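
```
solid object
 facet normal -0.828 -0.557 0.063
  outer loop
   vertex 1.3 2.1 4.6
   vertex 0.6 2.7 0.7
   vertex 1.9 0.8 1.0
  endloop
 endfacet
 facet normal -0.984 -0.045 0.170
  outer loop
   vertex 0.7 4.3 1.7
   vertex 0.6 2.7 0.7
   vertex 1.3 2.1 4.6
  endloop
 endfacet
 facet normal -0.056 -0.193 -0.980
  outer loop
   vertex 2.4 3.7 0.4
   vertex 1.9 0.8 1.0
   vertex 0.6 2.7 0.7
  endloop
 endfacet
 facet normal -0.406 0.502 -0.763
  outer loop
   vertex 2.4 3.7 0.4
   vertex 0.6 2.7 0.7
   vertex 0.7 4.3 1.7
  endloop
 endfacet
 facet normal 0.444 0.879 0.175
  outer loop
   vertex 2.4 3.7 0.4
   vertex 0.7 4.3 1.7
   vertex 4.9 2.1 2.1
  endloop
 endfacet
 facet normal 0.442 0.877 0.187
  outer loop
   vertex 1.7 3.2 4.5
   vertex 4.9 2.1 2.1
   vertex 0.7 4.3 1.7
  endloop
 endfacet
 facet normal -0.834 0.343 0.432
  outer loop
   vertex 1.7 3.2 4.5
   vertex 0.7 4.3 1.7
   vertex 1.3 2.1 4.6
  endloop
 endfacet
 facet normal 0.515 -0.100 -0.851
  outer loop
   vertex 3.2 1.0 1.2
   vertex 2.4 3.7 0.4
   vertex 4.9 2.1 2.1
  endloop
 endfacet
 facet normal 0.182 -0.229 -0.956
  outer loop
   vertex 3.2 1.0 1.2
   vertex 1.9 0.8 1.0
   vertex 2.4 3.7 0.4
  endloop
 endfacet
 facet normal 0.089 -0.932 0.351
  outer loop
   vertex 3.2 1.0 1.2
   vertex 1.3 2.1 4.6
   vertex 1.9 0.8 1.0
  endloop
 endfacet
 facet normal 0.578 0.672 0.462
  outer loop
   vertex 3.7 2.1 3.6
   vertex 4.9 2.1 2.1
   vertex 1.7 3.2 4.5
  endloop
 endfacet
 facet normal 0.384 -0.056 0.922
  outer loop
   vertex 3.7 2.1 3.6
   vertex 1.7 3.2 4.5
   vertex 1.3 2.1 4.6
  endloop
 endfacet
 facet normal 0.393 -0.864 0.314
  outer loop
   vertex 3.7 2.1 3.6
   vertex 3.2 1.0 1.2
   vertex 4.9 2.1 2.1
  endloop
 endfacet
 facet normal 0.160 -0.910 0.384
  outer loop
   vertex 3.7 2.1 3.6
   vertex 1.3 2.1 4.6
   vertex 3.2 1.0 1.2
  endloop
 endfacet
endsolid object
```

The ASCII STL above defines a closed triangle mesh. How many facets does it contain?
14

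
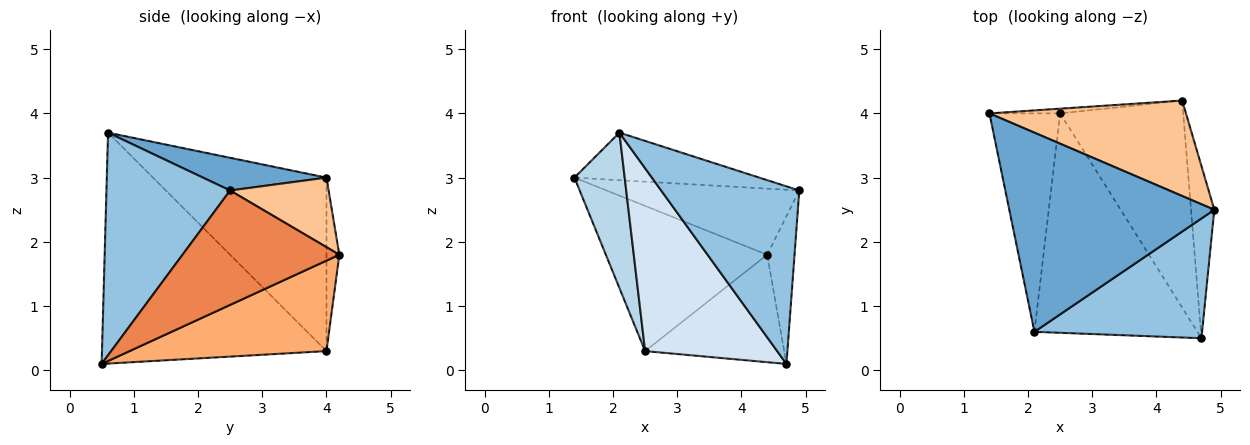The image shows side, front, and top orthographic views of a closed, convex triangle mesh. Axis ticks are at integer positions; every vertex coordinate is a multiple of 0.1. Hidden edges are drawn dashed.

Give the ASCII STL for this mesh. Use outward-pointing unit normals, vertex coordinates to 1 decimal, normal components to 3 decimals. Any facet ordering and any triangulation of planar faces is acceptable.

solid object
 facet normal 0.153 0.229 0.961
  outer loop
   vertex 2.1 0.6 3.7
   vertex 4.9 2.5 2.8
   vertex 1.4 4.0 3.0
  endloop
 endfacet
 facet normal 0.596 -0.666 0.449
  outer loop
   vertex 4.7 0.5 0.1
   vertex 4.9 2.5 2.8
   vertex 2.1 0.6 3.7
  endloop
 endfacet
 facet normal -0.894 -0.259 -0.364
  outer loop
   vertex 2.5 4.0 0.3
   vertex 2.1 0.6 3.7
   vertex 1.4 4.0 3.0
  endloop
 endfacet
 facet normal -0.736 -0.433 -0.520
  outer loop
   vertex 2.5 4.0 0.3
   vertex 4.7 0.5 0.1
   vertex 2.1 0.6 3.7
  endloop
 endfacet
 facet normal 0.966 0.169 -0.196
  outer loop
   vertex 4.4 4.2 1.8
   vertex 4.9 2.5 2.8
   vertex 4.7 0.5 0.1
  endloop
 endfacet
 facet normal 0.546 0.386 -0.743
  outer loop
   vertex 4.4 4.2 1.8
   vertex 4.7 0.5 0.1
   vertex 2.5 4.0 0.3
  endloop
 endfacet
 facet normal 0.279 0.547 0.789
  outer loop
   vertex 4.4 4.2 1.8
   vertex 1.4 4.0 3.0
   vertex 4.9 2.5 2.8
  endloop
 endfacet
 facet normal -0.079 0.996 -0.032
  outer loop
   vertex 4.4 4.2 1.8
   vertex 2.5 4.0 0.3
   vertex 1.4 4.0 3.0
  endloop
 endfacet
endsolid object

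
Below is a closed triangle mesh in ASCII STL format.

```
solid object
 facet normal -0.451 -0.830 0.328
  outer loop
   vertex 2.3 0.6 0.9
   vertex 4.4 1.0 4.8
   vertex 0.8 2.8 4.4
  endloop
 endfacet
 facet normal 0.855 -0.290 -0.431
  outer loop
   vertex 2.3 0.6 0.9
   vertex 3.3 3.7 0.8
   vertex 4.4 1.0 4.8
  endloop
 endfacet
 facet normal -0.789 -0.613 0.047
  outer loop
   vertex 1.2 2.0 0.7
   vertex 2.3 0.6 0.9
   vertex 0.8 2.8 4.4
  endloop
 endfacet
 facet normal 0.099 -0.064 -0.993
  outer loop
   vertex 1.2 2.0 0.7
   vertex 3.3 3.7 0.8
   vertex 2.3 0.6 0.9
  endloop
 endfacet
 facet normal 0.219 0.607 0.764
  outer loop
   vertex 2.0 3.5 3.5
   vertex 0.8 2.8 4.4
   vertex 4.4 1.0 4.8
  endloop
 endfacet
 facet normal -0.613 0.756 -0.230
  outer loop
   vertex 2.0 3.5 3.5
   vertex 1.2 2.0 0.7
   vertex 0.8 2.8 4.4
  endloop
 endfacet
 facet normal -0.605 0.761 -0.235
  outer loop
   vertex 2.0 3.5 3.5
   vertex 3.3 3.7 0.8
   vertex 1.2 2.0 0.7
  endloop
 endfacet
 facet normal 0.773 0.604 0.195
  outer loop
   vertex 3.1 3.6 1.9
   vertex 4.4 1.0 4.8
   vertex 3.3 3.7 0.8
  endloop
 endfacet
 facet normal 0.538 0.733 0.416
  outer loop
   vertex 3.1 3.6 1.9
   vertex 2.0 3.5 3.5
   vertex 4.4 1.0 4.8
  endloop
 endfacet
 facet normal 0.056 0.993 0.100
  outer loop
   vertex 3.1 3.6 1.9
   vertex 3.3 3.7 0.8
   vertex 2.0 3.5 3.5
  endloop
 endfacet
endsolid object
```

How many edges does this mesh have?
15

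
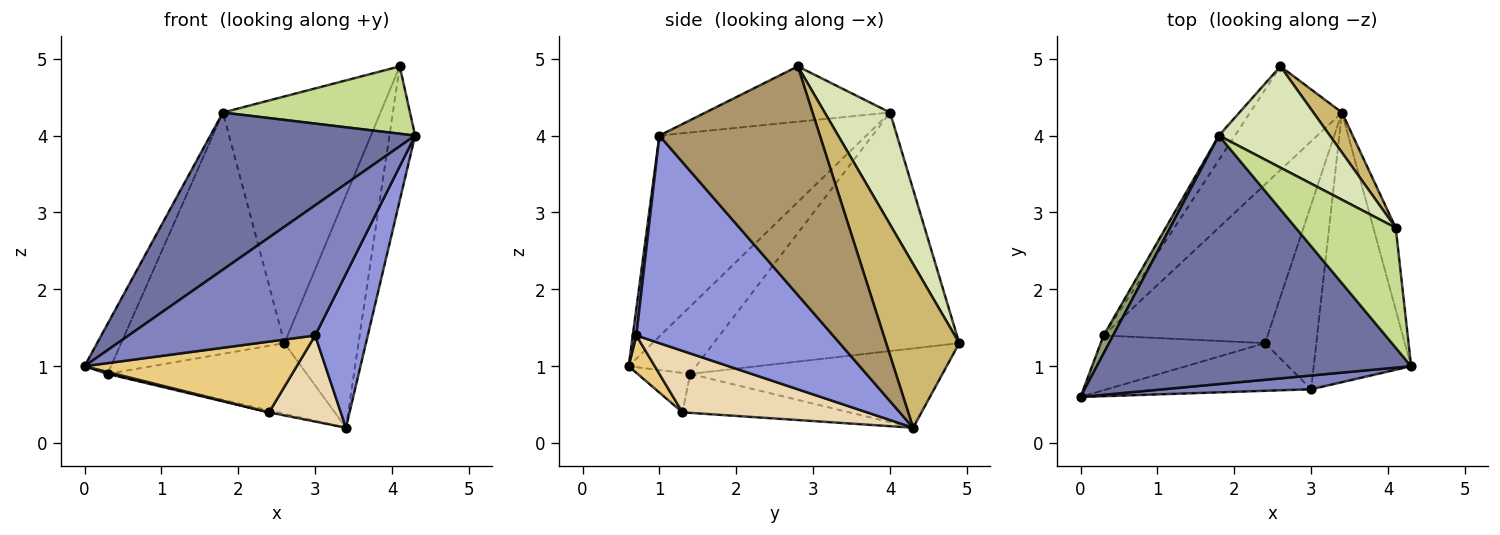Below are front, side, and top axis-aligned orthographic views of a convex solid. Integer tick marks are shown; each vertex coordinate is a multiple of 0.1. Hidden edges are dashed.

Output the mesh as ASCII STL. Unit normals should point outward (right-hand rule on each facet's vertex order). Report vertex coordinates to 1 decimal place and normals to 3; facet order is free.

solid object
 facet normal -0.475 -0.470 0.744
  outer loop
   vertex 1.8 4.0 4.3
   vertex 0.0 0.6 1.0
   vertex 4.3 1.0 4.0
  endloop
 endfacet
 facet normal 0.019 -0.994 0.105
  outer loop
   vertex 3.0 0.7 1.4
   vertex 4.3 1.0 4.0
   vertex 0.0 0.6 1.0
  endloop
 endfacet
 facet normal 0.880 -0.235 -0.413
  outer loop
   vertex 3.0 0.7 1.4
   vertex 3.4 4.3 0.2
   vertex 4.3 1.0 4.0
  endloop
 endfacet
 facet normal -0.581 0.459 -0.673
  outer loop
   vertex 0.3 1.4 0.9
   vertex 2.6 4.9 1.3
   vertex 3.4 4.3 0.2
  endloop
 endfacet
 facet normal -0.923 0.362 0.130
  outer loop
   vertex 0.3 1.4 0.9
   vertex 0.0 0.6 1.0
   vertex 1.8 4.0 4.3
  endloop
 endfacet
 facet normal -0.831 0.553 -0.056
  outer loop
   vertex 0.3 1.4 0.9
   vertex 1.8 4.0 4.3
   vertex 2.6 4.9 1.3
  endloop
 endfacet
 facet normal -0.435 -0.441 0.785
  outer loop
   vertex 4.1 2.8 4.9
   vertex 1.8 4.0 4.3
   vertex 4.3 1.0 4.0
  endloop
 endfacet
 facet normal 0.358 0.864 0.355
  outer loop
   vertex 4.1 2.8 4.9
   vertex 2.6 4.9 1.3
   vertex 1.8 4.0 4.3
  endloop
 endfacet
 facet normal 0.983 0.157 -0.096
  outer loop
   vertex 4.1 2.8 4.9
   vertex 4.3 1.0 4.0
   vertex 3.4 4.3 0.2
  endloop
 endfacet
 facet normal 0.697 0.707 0.122
  outer loop
   vertex 4.1 2.8 4.9
   vertex 3.4 4.3 0.2
   vertex 2.6 4.9 1.3
  endloop
 endfacet
 facet normal 0.102 -0.825 -0.556
  outer loop
   vertex 2.4 1.3 0.4
   vertex 3.0 0.7 1.4
   vertex 0.0 0.6 1.0
  endloop
 endfacet
 facet normal 0.736 -0.286 -0.613
  outer loop
   vertex 2.4 1.3 0.4
   vertex 3.4 4.3 0.2
   vertex 3.0 0.7 1.4
  endloop
 endfacet
 facet normal -0.233 -0.034 -0.972
  outer loop
   vertex 2.4 1.3 0.4
   vertex 0.0 0.6 1.0
   vertex 0.3 1.4 0.9
  endloop
 endfacet
 facet normal -0.231 0.012 -0.973
  outer loop
   vertex 2.4 1.3 0.4
   vertex 0.3 1.4 0.9
   vertex 3.4 4.3 0.2
  endloop
 endfacet
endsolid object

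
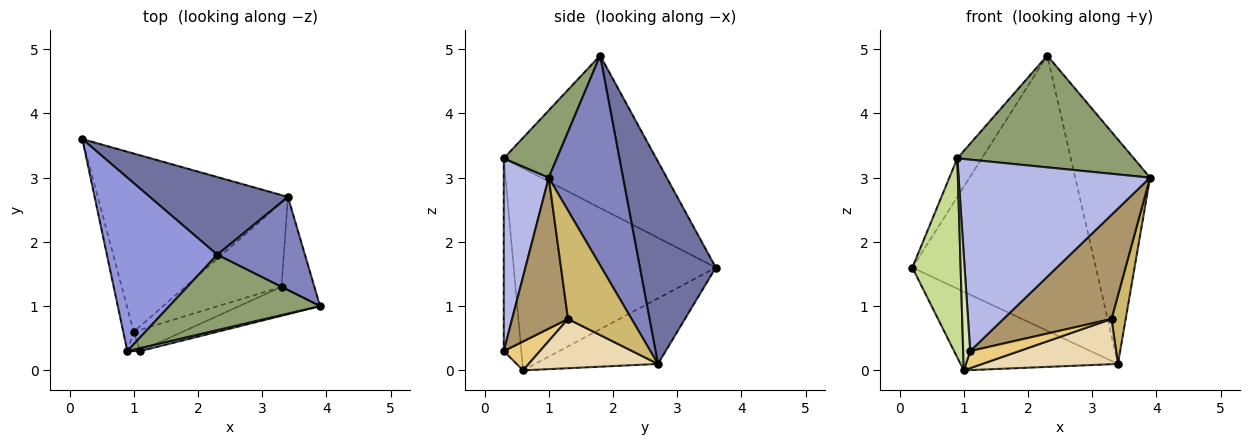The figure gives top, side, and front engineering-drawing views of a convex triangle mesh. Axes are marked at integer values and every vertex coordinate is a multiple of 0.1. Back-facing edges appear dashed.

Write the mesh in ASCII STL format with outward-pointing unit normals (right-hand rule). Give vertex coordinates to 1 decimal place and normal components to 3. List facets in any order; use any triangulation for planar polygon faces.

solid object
 facet normal 0.370 0.894 0.252
  outer loop
   vertex 3.4 2.7 0.1
   vertex 0.2 3.6 1.6
   vertex 2.3 1.8 4.9
  endloop
 endfacet
 facet normal 0.676 0.681 0.283
  outer loop
   vertex 3.4 2.7 0.1
   vertex 2.3 1.8 4.9
   vertex 3.9 1.0 3.0
  endloop
 endfacet
 facet normal -0.803 0.129 0.582
  outer loop
   vertex 0.9 0.3 3.3
   vertex 2.3 1.8 4.9
   vertex 0.2 3.6 1.6
  endloop
 endfacet
 facet normal 0.229 -0.973 0.015
  outer loop
   vertex 0.9 0.3 3.3
   vertex 1.1 0.3 0.3
   vertex 3.9 1.0 3.0
  endloop
 endfacet
 facet normal 0.242 -0.804 0.542
  outer loop
   vertex 0.9 0.3 3.3
   vertex 3.9 1.0 3.0
   vertex 2.3 1.8 4.9
  endloop
 endfacet
 facet normal -0.301 0.385 -0.873
  outer loop
   vertex 1.0 0.6 0.0
   vertex 0.2 3.6 1.6
   vertex 3.4 2.7 0.1
  endloop
 endfacet
 facet normal -0.971 -0.232 -0.051
  outer loop
   vertex 1.0 0.6 0.0
   vertex 0.9 0.3 3.3
   vertex 0.2 3.6 1.6
  endloop
 endfacet
 facet normal -0.927 -0.371 -0.062
  outer loop
   vertex 1.0 0.6 0.0
   vertex 1.1 0.3 0.3
   vertex 0.9 0.3 3.3
  endloop
 endfacet
 facet normal 0.446 -0.862 -0.239
  outer loop
   vertex 3.3 1.3 0.8
   vertex 3.9 1.0 3.0
   vertex 1.1 0.3 0.3
  endloop
 endfacet
 facet normal 0.936 -0.209 -0.284
  outer loop
   vertex 3.3 1.3 0.8
   vertex 3.4 2.7 0.1
   vertex 3.9 1.0 3.0
  endloop
 endfacet
 facet normal 0.419 -0.568 -0.708
  outer loop
   vertex 3.3 1.3 0.8
   vertex 1.1 0.3 0.3
   vertex 1.0 0.6 0.0
  endloop
 endfacet
 facet normal 0.411 -0.431 -0.803
  outer loop
   vertex 3.3 1.3 0.8
   vertex 1.0 0.6 0.0
   vertex 3.4 2.7 0.1
  endloop
 endfacet
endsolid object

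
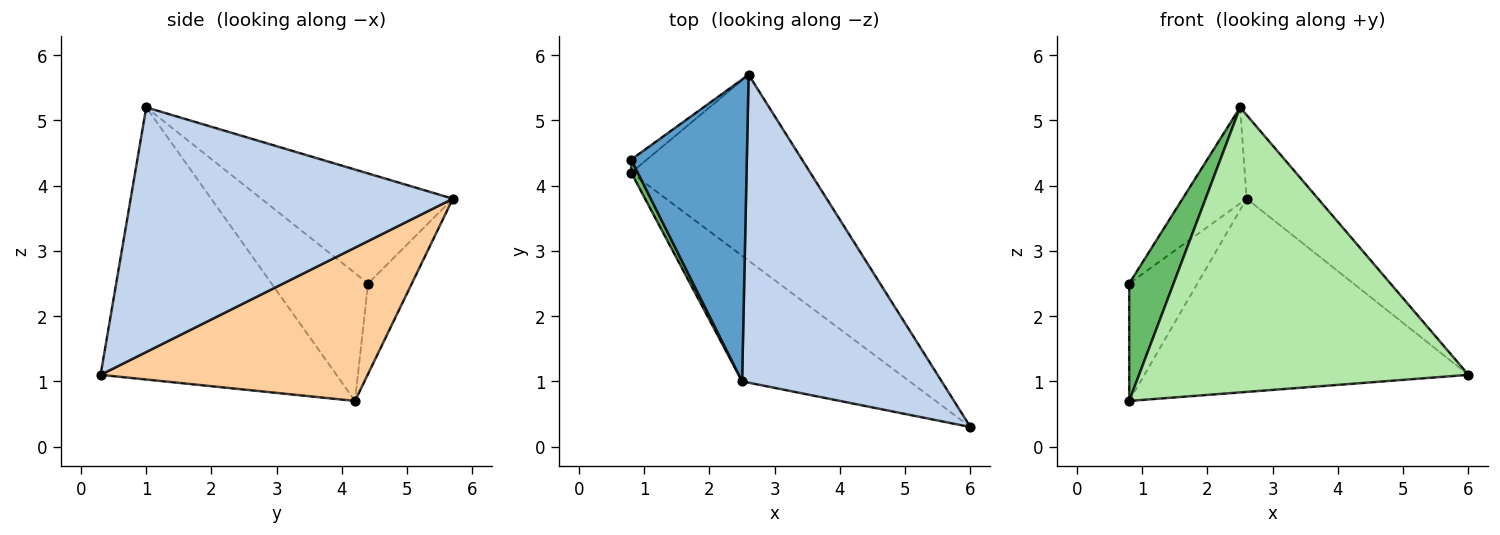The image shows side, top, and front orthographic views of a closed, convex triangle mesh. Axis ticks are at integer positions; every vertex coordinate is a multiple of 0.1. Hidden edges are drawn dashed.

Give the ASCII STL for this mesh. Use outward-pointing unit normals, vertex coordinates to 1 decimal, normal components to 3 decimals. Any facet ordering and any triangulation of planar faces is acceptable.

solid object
 facet normal -0.672 0.225 0.706
  outer loop
   vertex 2.5 1.0 5.2
   vertex 2.6 5.7 3.8
   vertex 0.8 4.4 2.5
  endloop
 endfacet
 facet normal 0.764 0.169 0.623
  outer loop
   vertex 2.5 1.0 5.2
   vertex 6.0 0.3 1.1
   vertex 2.6 5.7 3.8
  endloop
 endfacet
 facet normal -0.538 0.838 -0.093
  outer loop
   vertex 0.8 4.2 0.7
   vertex 0.8 4.4 2.5
   vertex 2.6 5.7 3.8
  endloop
 endfacet
 facet normal 0.511 0.620 -0.596
  outer loop
   vertex 0.8 4.2 0.7
   vertex 2.6 5.7 3.8
   vertex 6.0 0.3 1.1
  endloop
 endfacet
 facet normal -0.908 -0.417 0.046
  outer loop
   vertex 0.8 4.2 0.7
   vertex 2.5 1.0 5.2
   vertex 0.8 4.4 2.5
  endloop
 endfacet
 facet normal -0.548 -0.765 -0.337
  outer loop
   vertex 0.8 4.2 0.7
   vertex 6.0 0.3 1.1
   vertex 2.5 1.0 5.2
  endloop
 endfacet
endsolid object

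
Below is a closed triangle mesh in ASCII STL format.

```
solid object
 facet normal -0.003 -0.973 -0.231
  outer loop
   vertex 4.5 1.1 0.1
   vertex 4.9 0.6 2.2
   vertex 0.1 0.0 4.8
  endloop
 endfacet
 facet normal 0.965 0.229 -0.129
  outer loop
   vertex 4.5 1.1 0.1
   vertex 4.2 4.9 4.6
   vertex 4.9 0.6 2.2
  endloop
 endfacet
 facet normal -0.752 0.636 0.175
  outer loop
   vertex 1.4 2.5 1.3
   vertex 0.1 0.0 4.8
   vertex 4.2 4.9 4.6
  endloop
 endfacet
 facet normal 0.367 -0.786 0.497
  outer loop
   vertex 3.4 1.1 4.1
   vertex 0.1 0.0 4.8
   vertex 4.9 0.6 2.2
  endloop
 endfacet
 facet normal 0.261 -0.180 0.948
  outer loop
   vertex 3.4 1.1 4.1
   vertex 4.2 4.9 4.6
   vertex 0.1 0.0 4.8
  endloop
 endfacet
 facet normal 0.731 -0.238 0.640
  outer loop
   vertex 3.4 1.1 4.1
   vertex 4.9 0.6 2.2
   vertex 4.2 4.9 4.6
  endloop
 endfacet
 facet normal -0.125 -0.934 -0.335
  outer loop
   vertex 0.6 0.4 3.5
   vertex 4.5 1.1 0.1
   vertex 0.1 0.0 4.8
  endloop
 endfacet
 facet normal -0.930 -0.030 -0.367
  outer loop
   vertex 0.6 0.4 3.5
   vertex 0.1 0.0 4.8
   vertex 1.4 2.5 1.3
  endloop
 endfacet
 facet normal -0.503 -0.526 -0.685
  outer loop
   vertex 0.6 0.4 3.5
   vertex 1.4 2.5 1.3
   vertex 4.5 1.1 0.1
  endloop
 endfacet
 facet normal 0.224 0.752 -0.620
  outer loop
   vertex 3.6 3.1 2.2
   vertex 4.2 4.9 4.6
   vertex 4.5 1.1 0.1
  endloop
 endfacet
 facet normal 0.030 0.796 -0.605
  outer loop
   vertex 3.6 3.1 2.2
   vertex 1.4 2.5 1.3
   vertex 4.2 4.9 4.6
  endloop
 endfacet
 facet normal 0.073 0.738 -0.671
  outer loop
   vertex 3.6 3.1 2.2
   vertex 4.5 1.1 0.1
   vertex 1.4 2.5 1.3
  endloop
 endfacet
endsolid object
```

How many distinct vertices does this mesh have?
8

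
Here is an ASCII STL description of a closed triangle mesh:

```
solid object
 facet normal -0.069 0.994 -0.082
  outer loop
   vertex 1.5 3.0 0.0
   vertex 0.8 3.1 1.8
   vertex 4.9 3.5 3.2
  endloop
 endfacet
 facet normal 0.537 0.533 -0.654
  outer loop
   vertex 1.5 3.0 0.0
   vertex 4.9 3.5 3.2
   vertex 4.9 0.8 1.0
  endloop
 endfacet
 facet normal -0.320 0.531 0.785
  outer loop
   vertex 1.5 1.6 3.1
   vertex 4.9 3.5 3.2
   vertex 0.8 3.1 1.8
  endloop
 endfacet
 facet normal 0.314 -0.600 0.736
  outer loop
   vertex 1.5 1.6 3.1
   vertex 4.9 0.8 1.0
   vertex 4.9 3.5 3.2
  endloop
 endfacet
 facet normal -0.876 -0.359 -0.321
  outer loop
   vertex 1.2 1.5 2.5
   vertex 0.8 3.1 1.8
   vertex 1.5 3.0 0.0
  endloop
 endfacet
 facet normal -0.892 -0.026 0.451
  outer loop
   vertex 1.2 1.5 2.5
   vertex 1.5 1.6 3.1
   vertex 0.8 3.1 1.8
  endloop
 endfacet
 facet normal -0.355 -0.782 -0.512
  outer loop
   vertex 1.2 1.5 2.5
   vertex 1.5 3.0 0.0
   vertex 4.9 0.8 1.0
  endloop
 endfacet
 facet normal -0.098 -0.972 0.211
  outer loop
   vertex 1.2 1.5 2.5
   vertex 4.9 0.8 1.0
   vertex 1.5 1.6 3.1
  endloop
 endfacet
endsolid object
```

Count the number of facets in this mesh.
8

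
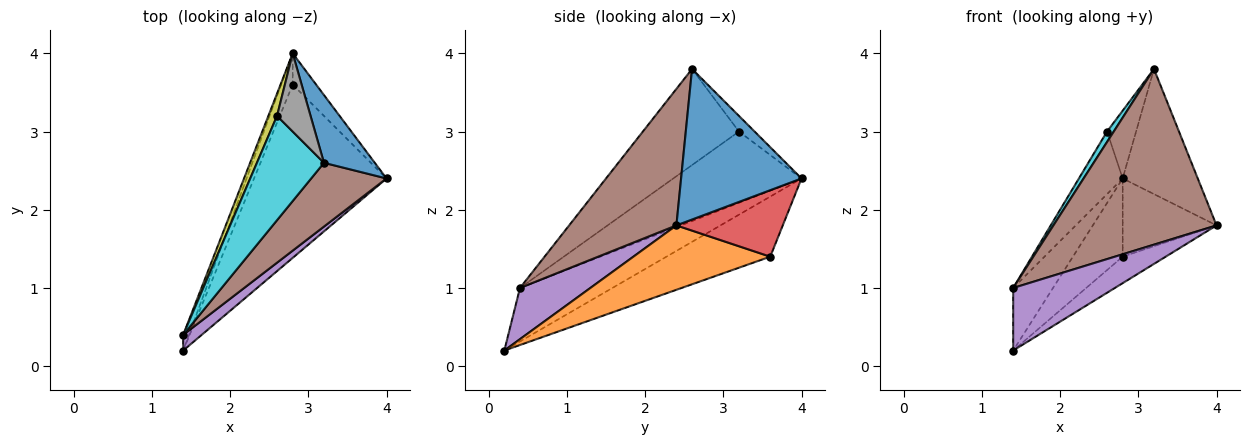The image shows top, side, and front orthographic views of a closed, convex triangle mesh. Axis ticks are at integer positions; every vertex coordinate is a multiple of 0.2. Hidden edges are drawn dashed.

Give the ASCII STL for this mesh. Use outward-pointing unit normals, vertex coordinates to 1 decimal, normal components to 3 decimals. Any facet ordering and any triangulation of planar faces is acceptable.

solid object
 facet normal 0.816 0.509 0.275
  outer loop
   vertex 3.2 2.6 3.8
   vertex 4.0 2.4 1.8
   vertex 2.8 4.0 2.4
  endloop
 endfacet
 facet normal 0.433 0.136 -0.891
  outer loop
   vertex 2.8 3.6 1.4
   vertex 4.0 2.4 1.8
   vertex 1.4 0.2 0.2
  endloop
 endfacet
 facet normal -0.889 0.426 -0.170
  outer loop
   vertex 2.8 3.6 1.4
   vertex 1.4 0.2 0.2
   vertex 2.8 4.0 2.4
  endloop
 endfacet
 facet normal 0.725 0.640 -0.256
  outer loop
   vertex 2.8 3.6 1.4
   vertex 2.8 4.0 2.4
   vertex 4.0 2.4 1.8
  endloop
 endfacet
 facet normal 0.558 -0.805 0.201
  outer loop
   vertex 1.4 0.4 1.0
   vertex 1.4 0.2 0.2
   vertex 4.0 2.4 1.8
  endloop
 endfacet
 facet normal 0.526 -0.800 0.290
  outer loop
   vertex 1.4 0.4 1.0
   vertex 4.0 2.4 1.8
   vertex 3.2 2.6 3.8
  endloop
 endfacet
 facet normal -0.914 0.394 -0.098
  outer loop
   vertex 1.4 0.4 1.0
   vertex 2.8 4.0 2.4
   vertex 1.4 0.2 0.2
  endloop
 endfacet
 facet normal -0.333 0.618 0.713
  outer loop
   vertex 2.6 3.2 3.0
   vertex 3.2 2.6 3.8
   vertex 2.8 4.0 2.4
  endloop
 endfacet
 facet normal -0.940 0.321 0.115
  outer loop
   vertex 2.6 3.2 3.0
   vertex 2.8 4.0 2.4
   vertex 1.4 0.4 1.0
  endloop
 endfacet
 facet normal -0.819 -0.057 0.571
  outer loop
   vertex 2.6 3.2 3.0
   vertex 1.4 0.4 1.0
   vertex 3.2 2.6 3.8
  endloop
 endfacet
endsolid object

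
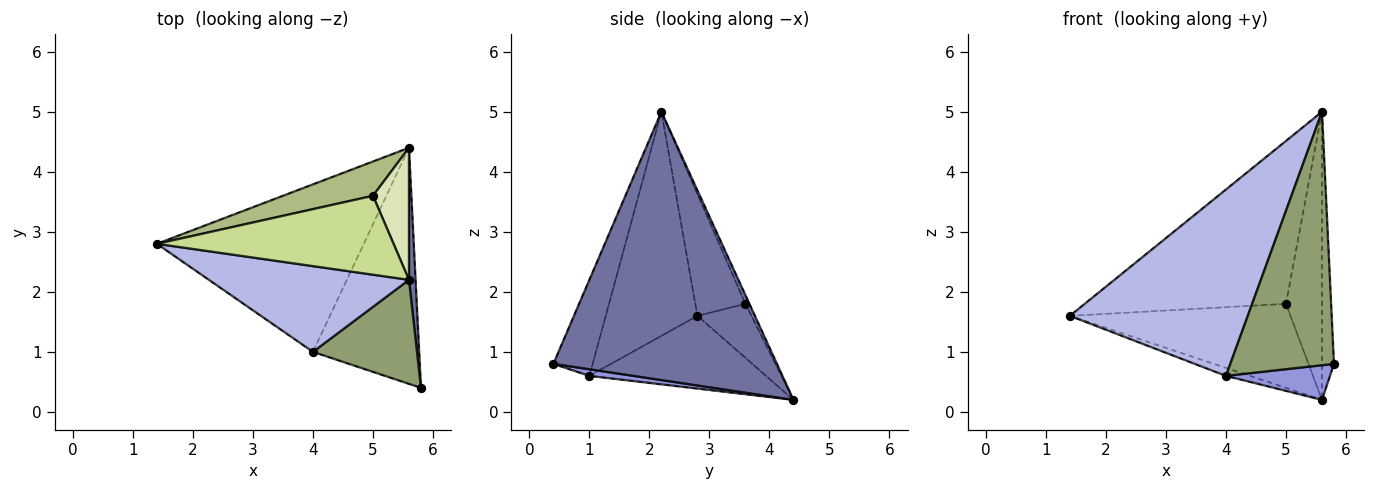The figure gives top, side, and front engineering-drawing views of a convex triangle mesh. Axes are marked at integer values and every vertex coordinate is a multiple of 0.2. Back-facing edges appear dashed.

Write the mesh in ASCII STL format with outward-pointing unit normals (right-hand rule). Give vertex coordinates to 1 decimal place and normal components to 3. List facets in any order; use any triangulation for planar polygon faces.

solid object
 facet normal 0.998 0.054 0.025
  outer loop
   vertex 5.6 2.2 5.0
   vertex 5.8 0.4 0.8
   vertex 5.6 4.4 0.2
  endloop
 endfacet
 facet normal -0.331 0.045 -0.942
  outer loop
   vertex 4.0 1.0 0.6
   vertex 1.4 2.8 1.6
   vertex 5.6 4.4 0.2
  endloop
 endfacet
 facet normal 0.061 -0.145 -0.988
  outer loop
   vertex 4.0 1.0 0.6
   vertex 5.6 4.4 0.2
   vertex 5.8 0.4 0.8
  endloop
 endfacet
 facet normal -0.424 -0.823 0.379
  outer loop
   vertex 4.0 1.0 0.6
   vertex 5.6 2.2 5.0
   vertex 1.4 2.8 1.6
  endloop
 endfacet
 facet normal -0.331 -0.873 0.358
  outer loop
   vertex 4.0 1.0 0.6
   vertex 5.8 0.4 0.8
   vertex 5.6 2.2 5.0
  endloop
 endfacet
 facet normal -0.221 0.903 0.369
  outer loop
   vertex 5.0 3.6 1.8
   vertex 5.6 4.4 0.2
   vertex 1.4 2.8 1.6
  endloop
 endfacet
 facet normal -0.219 0.878 0.425
  outer loop
   vertex 5.0 3.6 1.8
   vertex 1.4 2.8 1.6
   vertex 5.6 2.2 5.0
  endloop
 endfacet
 facet normal -0.100 0.904 0.415
  outer loop
   vertex 5.0 3.6 1.8
   vertex 5.6 2.2 5.0
   vertex 5.6 4.4 0.2
  endloop
 endfacet
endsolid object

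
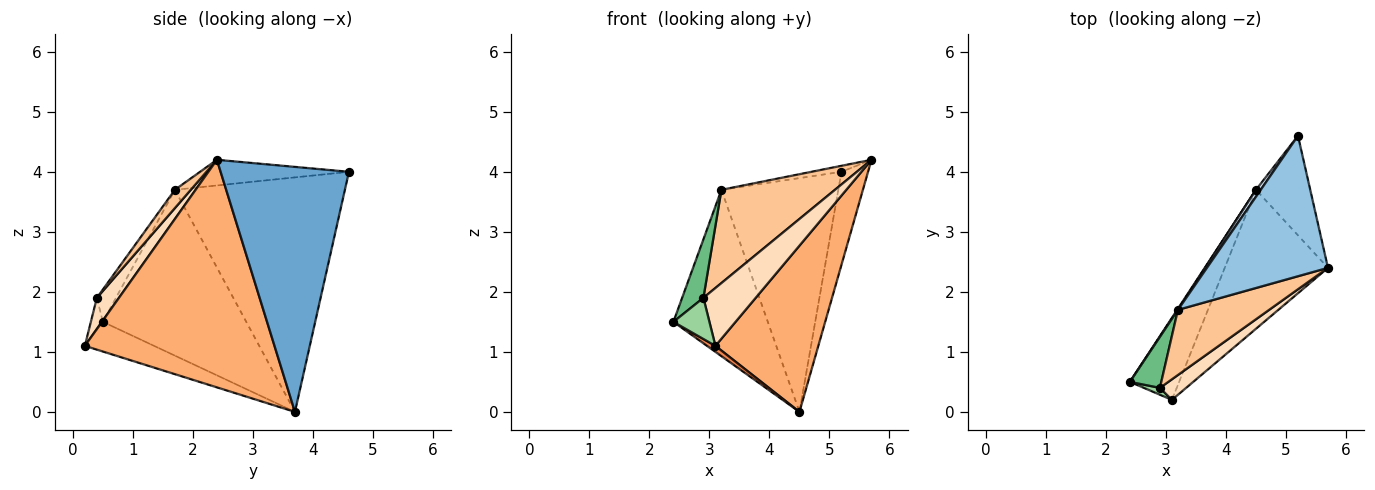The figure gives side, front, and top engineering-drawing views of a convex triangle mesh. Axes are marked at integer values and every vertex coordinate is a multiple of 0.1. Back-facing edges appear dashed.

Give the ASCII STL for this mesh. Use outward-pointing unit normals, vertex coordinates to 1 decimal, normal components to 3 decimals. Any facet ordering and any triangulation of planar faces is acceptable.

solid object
 facet normal 0.957 0.198 -0.212
  outer loop
   vertex 4.5 3.7 0.0
   vertex 5.2 4.6 4.0
   vertex 5.7 2.4 4.2
  endloop
 endfacet
 facet normal -0.207 0.042 0.977
  outer loop
   vertex 3.2 1.7 3.7
   vertex 5.7 2.4 4.2
   vertex 5.2 4.6 4.0
  endloop
 endfacet
 facet normal -0.835 0.550 0.004
  outer loop
   vertex 3.2 1.7 3.7
   vertex 4.5 3.7 0.0
   vertex 2.4 0.5 1.5
  endloop
 endfacet
 facet normal -0.824 0.566 0.017
  outer loop
   vertex 3.2 1.7 3.7
   vertex 5.2 4.6 4.0
   vertex 4.5 3.7 0.0
  endloop
 endfacet
 facet normal -0.515 -0.063 -0.855
  outer loop
   vertex 3.1 0.2 1.1
   vertex 2.4 0.5 1.5
   vertex 4.5 3.7 0.0
  endloop
 endfacet
 facet normal 0.816 -0.443 -0.370
  outer loop
   vertex 3.1 0.2 1.1
   vertex 4.5 3.7 0.0
   vertex 5.7 2.4 4.2
  endloop
 endfacet
 facet normal 0.114 -0.814 0.569
  outer loop
   vertex 2.9 0.4 1.9
   vertex 5.7 2.4 4.2
   vertex 3.2 1.7 3.7
  endloop
 endfacet
 facet normal 0.370 -0.875 0.311
  outer loop
   vertex 2.9 0.4 1.9
   vertex 3.1 0.2 1.1
   vertex 5.7 2.4 4.2
  endloop
 endfacet
 facet normal -0.560 -0.624 0.544
  outer loop
   vertex 2.9 0.4 1.9
   vertex 3.2 1.7 3.7
   vertex 2.4 0.5 1.5
  endloop
 endfacet
 facet normal -0.312 -0.937 0.156
  outer loop
   vertex 2.9 0.4 1.9
   vertex 2.4 0.5 1.5
   vertex 3.1 0.2 1.1
  endloop
 endfacet
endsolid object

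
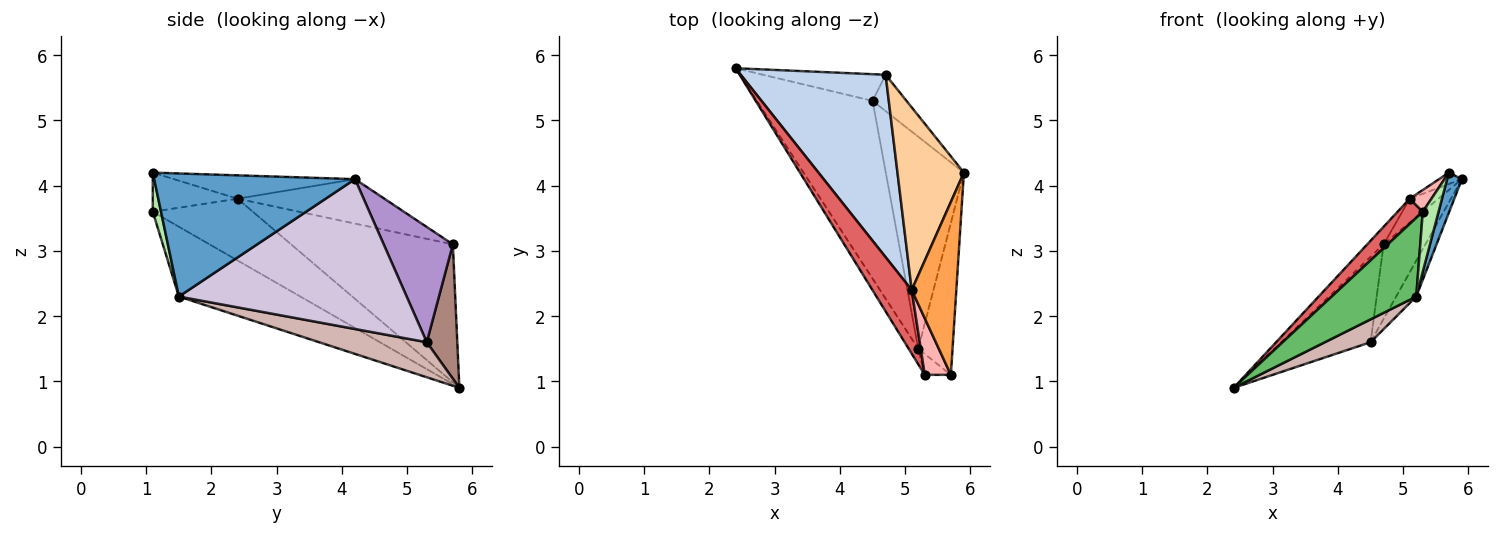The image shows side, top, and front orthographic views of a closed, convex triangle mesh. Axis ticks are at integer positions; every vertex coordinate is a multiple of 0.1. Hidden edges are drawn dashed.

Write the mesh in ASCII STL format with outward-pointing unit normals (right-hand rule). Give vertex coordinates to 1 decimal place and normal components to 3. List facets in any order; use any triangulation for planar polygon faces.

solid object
 facet normal 0.961 -0.071 -0.268
  outer loop
   vertex 5.2 1.5 2.3
   vertex 5.9 4.2 4.1
   vertex 5.7 1.1 4.2
  endloop
 endfacet
 facet normal -0.688 0.070 0.722
  outer loop
   vertex 5.1 2.4 3.8
   vertex 4.7 5.7 3.1
   vertex 2.4 5.8 0.9
  endloop
 endfacet
 facet normal -0.463 0.058 0.884
  outer loop
   vertex 5.1 2.4 3.8
   vertex 5.7 1.1 4.2
   vertex 5.9 4.2 4.1
  endloop
 endfacet
 facet normal -0.553 0.108 0.826
  outer loop
   vertex 5.1 2.4 3.8
   vertex 5.9 4.2 4.1
   vertex 4.7 5.7 3.1
  endloop
 endfacet
 facet normal -0.816 -0.568 -0.112
  outer loop
   vertex 5.3 1.1 3.6
   vertex 2.4 5.8 0.9
   vertex 5.2 1.5 2.3
  endloop
 endfacet
 facet normal 0.442 -0.847 -0.295
  outer loop
   vertex 5.3 1.1 3.6
   vertex 5.2 1.5 2.3
   vertex 5.7 1.1 4.2
  endloop
 endfacet
 facet normal -0.825 -0.208 0.525
  outer loop
   vertex 5.3 1.1 3.6
   vertex 5.1 2.4 3.8
   vertex 2.4 5.8 0.9
  endloop
 endfacet
 facet normal -0.814 -0.209 0.542
  outer loop
   vertex 5.3 1.1 3.6
   vertex 5.7 1.1 4.2
   vertex 5.1 2.4 3.8
  endloop
 endfacet
 facet normal 0.830 0.501 -0.244
  outer loop
   vertex 4.5 5.3 1.6
   vertex 4.7 5.7 3.1
   vertex 5.9 4.2 4.1
  endloop
 endfacet
 facet normal 0.884 0.078 -0.461
  outer loop
   vertex 4.5 5.3 1.6
   vertex 5.9 4.2 4.1
   vertex 5.2 1.5 2.3
  endloop
 endfacet
 facet normal 0.310 0.907 -0.283
  outer loop
   vertex 4.5 5.3 1.6
   vertex 2.4 5.8 0.9
   vertex 4.7 5.7 3.1
  endloop
 endfacet
 facet normal 0.288 -0.122 -0.950
  outer loop
   vertex 4.5 5.3 1.6
   vertex 5.2 1.5 2.3
   vertex 2.4 5.8 0.9
  endloop
 endfacet
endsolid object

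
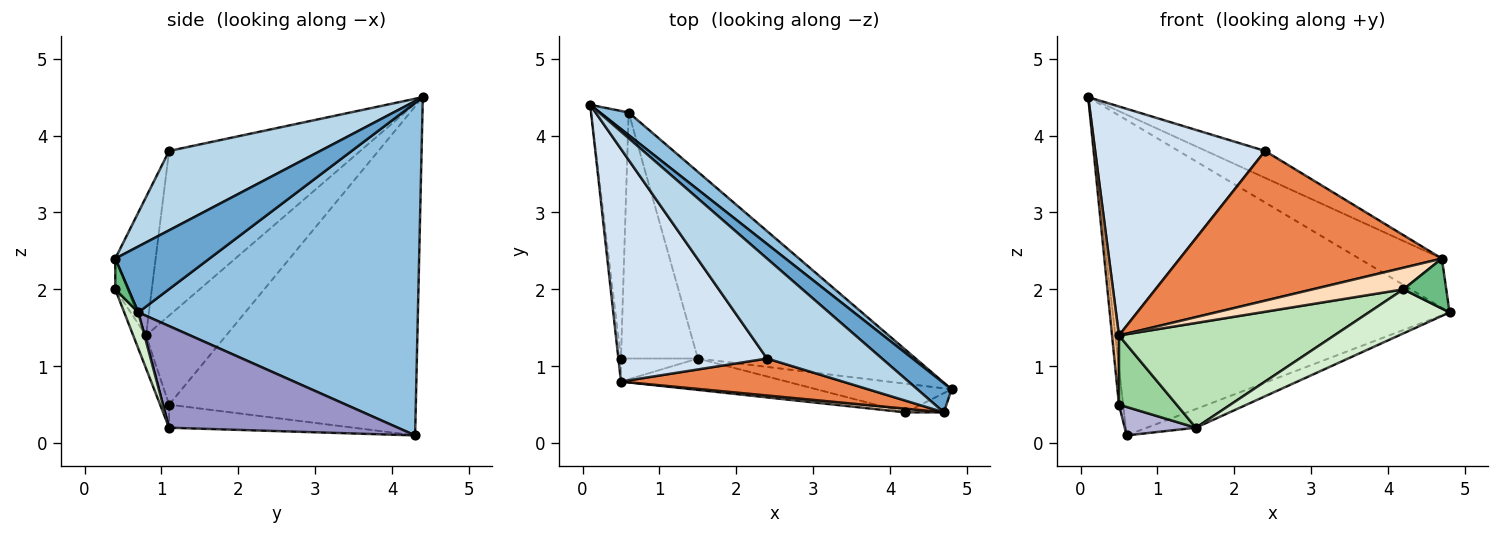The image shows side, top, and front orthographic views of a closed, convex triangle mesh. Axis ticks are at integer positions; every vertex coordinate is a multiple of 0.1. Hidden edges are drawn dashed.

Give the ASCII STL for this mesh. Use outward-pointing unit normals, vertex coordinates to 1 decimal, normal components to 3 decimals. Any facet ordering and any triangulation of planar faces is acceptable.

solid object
 facet normal 0.700 0.614 0.363
  outer loop
   vertex 4.7 0.4 2.4
   vertex 4.8 0.7 1.7
   vertex 0.1 4.4 4.5
  endloop
 endfacet
 facet normal 0.638 0.768 0.055
  outer loop
   vertex 0.6 4.3 0.1
   vertex 0.1 4.4 4.5
   vertex 4.8 0.7 1.7
  endloop
 endfacet
 facet normal 0.555 0.216 0.803
  outer loop
   vertex 2.4 1.1 3.8
   vertex 4.7 0.4 2.4
   vertex 0.1 4.4 4.5
  endloop
 endfacet
 facet normal -0.620 -0.551 0.559
  outer loop
   vertex 2.4 1.1 3.8
   vertex 0.1 4.4 4.5
   vertex 0.5 0.8 1.4
  endloop
 endfacet
 facet normal -0.148 -0.960 0.237
  outer loop
   vertex 2.4 1.1 3.8
   vertex 0.5 0.8 1.4
   vertex 4.7 0.4 2.4
  endloop
 endfacet
 facet normal -0.993 0.017 -0.113
  outer loop
   vertex 0.5 1.1 0.5
   vertex 0.1 4.4 4.5
   vertex 0.6 4.3 0.1
  endloop
 endfacet
 facet normal -0.996 -0.086 -0.029
  outer loop
   vertex 0.5 1.1 0.5
   vertex 0.5 0.8 1.4
   vertex 0.1 4.4 4.5
  endloop
 endfacet
 facet normal -0.133 -0.977 0.166
  outer loop
   vertex 4.2 0.4 2.0
   vertex 4.7 0.4 2.4
   vertex 0.5 0.8 1.4
  endloop
 endfacet
 facet normal 0.276 -0.897 -0.345
  outer loop
   vertex 4.2 0.4 2.0
   vertex 4.8 0.7 1.7
   vertex 4.7 0.4 2.4
  endloop
 endfacet
 facet normal -0.094 -0.944 -0.315
  outer loop
   vertex 1.5 1.1 0.2
   vertex 0.5 0.8 1.4
   vertex 0.5 1.1 0.5
  endloop
 endfacet
 facet normal -0.057 -0.956 -0.287
  outer loop
   vertex 1.5 1.1 0.2
   vertex 4.2 0.4 2.0
   vertex 0.5 0.8 1.4
  endloop
 endfacet
 facet normal 0.145 -0.829 -0.540
  outer loop
   vertex 1.5 1.1 0.2
   vertex 4.8 0.7 1.7
   vertex 4.2 0.4 2.0
  endloop
 endfacet
 facet normal 0.421 0.090 -0.902
  outer loop
   vertex 1.5 1.1 0.2
   vertex 0.6 4.3 0.1
   vertex 4.8 0.7 1.7
  endloop
 endfacet
 facet normal -0.286 -0.110 -0.952
  outer loop
   vertex 1.5 1.1 0.2
   vertex 0.5 1.1 0.5
   vertex 0.6 4.3 0.1
  endloop
 endfacet
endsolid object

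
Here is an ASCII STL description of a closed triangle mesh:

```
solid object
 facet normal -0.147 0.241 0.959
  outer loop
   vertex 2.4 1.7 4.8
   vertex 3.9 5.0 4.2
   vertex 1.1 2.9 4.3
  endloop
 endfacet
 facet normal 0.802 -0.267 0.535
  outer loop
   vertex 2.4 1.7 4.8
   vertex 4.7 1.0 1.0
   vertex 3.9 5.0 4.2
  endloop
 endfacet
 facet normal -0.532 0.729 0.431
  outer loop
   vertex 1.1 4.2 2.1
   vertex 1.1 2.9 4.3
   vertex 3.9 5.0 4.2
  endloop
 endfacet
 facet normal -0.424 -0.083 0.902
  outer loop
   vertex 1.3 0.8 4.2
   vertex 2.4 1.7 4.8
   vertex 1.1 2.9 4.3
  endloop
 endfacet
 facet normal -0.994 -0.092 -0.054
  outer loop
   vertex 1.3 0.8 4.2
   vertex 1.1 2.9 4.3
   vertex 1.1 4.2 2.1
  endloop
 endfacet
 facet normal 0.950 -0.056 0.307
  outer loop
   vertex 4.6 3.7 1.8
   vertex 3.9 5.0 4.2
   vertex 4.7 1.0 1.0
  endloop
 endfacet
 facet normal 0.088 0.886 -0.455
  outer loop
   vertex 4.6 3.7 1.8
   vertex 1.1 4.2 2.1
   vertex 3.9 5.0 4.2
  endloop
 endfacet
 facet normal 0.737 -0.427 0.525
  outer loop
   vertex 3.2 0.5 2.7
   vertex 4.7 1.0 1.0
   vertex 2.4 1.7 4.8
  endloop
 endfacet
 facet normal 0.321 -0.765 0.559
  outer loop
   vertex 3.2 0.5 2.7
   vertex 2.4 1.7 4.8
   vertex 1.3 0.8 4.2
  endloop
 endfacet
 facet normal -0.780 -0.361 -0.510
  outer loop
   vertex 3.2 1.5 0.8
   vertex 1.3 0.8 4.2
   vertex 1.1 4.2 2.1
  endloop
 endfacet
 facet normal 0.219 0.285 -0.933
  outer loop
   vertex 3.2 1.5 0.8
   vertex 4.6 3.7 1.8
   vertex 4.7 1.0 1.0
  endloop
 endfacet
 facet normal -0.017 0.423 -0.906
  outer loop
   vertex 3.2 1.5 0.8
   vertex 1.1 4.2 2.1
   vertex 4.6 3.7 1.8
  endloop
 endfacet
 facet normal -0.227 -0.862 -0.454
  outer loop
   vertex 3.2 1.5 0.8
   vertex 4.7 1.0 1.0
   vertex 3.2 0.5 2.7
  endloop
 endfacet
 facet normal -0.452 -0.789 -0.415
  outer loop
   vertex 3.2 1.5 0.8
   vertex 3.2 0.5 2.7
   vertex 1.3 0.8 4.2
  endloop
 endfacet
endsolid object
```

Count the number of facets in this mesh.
14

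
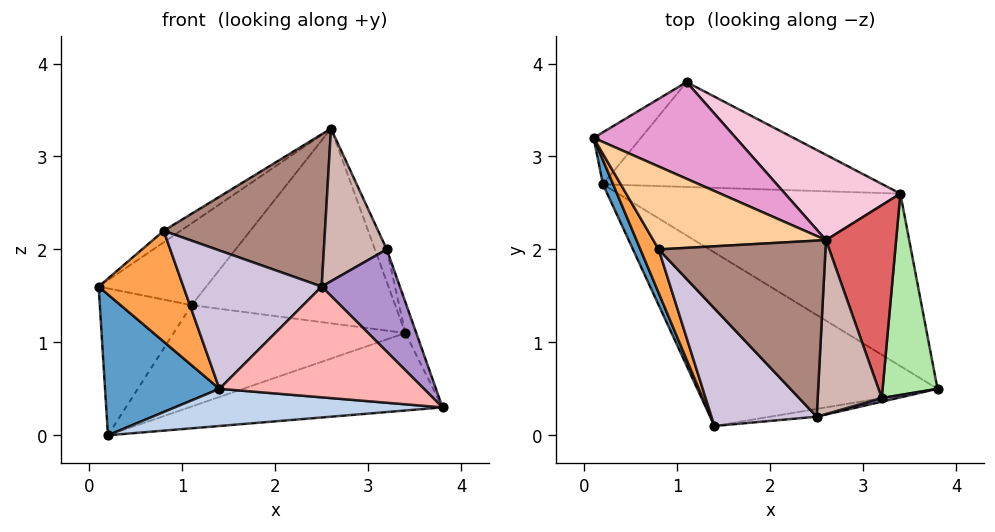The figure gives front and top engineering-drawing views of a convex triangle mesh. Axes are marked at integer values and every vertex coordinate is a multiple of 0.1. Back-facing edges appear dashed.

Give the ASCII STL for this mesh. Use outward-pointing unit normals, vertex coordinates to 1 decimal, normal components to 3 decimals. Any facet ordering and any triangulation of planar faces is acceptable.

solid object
 facet normal -0.911 -0.407 0.070
  outer loop
   vertex 0.2 2.7 0.0
   vertex 1.4 0.1 0.5
   vertex 0.1 3.2 1.6
  endloop
 endfacet
 facet normal -0.047 -0.209 -0.977
  outer loop
   vertex 0.2 2.7 0.0
   vertex 3.8 0.5 0.3
   vertex 1.4 0.1 0.5
  endloop
 endfacet
 facet normal -0.886 -0.432 0.170
  outer loop
   vertex 0.8 2.0 2.2
   vertex 0.1 3.2 1.6
   vertex 1.4 0.1 0.5
  endloop
 endfacet
 facet normal -0.523 0.117 0.844
  outer loop
   vertex 0.8 2.0 2.2
   vertex 2.6 2.1 3.3
   vertex 0.1 3.2 1.6
  endloop
 endfacet
 facet normal 0.310 0.389 -0.867
  outer loop
   vertex 3.4 2.6 1.1
   vertex 3.8 0.5 0.3
   vertex 0.2 2.7 0.0
  endloop
 endfacet
 facet normal 0.941 0.052 0.335
  outer loop
   vertex 3.4 2.6 1.1
   vertex 3.2 0.4 2.0
   vertex 3.8 0.5 0.3
  endloop
 endfacet
 facet normal 0.934 0.060 0.353
  outer loop
   vertex 3.4 2.6 1.1
   vertex 2.6 2.1 3.3
   vertex 3.2 0.4 2.0
  endloop
 endfacet
 facet normal 0.158 -0.985 -0.069
  outer loop
   vertex 2.5 0.2 1.6
   vertex 1.4 0.1 0.5
   vertex 3.8 0.5 0.3
  endloop
 endfacet
 facet normal 0.257 -0.966 0.034
  outer loop
   vertex 2.5 0.2 1.6
   vertex 3.8 0.5 0.3
   vertex 3.2 0.4 2.0
  endloop
 endfacet
 facet normal -0.501 -0.660 0.561
  outer loop
   vertex 2.5 0.2 1.6
   vertex 0.8 2.0 2.2
   vertex 1.4 0.1 0.5
  endloop
 endfacet
 facet normal -0.392 -0.602 0.696
  outer loop
   vertex 2.5 0.2 1.6
   vertex 2.6 2.1 3.3
   vertex 0.8 2.0 2.2
  endloop
 endfacet
 facet normal -0.234 -0.641 0.731
  outer loop
   vertex 2.5 0.2 1.6
   vertex 3.2 0.4 2.0
   vertex 2.6 2.1 3.3
  endloop
 endfacet
 facet normal -0.229 0.629 0.743
  outer loop
   vertex 1.1 3.8 1.4
   vertex 0.1 3.2 1.6
   vertex 2.6 2.1 3.3
  endloop
 endfacet
 facet normal 0.468 0.809 0.354
  outer loop
   vertex 1.1 3.8 1.4
   vertex 2.6 2.1 3.3
   vertex 3.4 2.6 1.1
  endloop
 endfacet
 facet normal -0.534 0.797 -0.282
  outer loop
   vertex 1.1 3.8 1.4
   vertex 0.2 2.7 0.0
   vertex 0.1 3.2 1.6
  endloop
 endfacet
 facet normal 0.260 0.671 -0.694
  outer loop
   vertex 1.1 3.8 1.4
   vertex 3.4 2.6 1.1
   vertex 0.2 2.7 0.0
  endloop
 endfacet
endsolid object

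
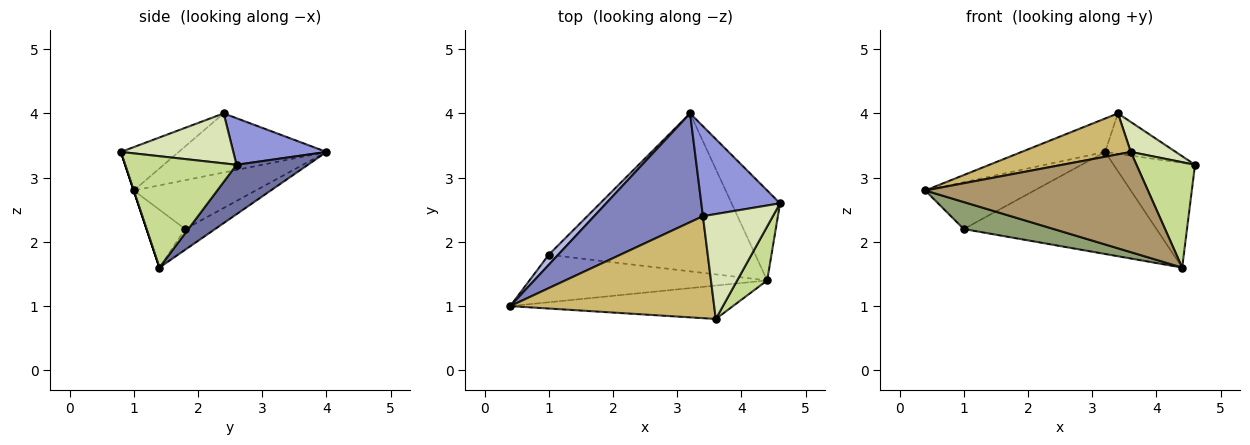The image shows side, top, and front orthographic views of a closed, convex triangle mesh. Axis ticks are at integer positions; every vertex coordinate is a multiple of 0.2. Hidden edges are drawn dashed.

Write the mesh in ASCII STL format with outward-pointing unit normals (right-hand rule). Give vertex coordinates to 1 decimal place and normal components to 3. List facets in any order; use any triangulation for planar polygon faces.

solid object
 facet normal 0.554 0.631 -0.543
  outer loop
   vertex 4.4 1.4 1.6
   vertex 3.2 4.0 3.4
   vertex 4.6 2.6 3.2
  endloop
 endfacet
 facet normal -0.461 0.261 0.848
  outer loop
   vertex 3.4 2.4 4.0
   vertex 3.2 4.0 3.4
   vertex 0.4 1.0 2.8
  endloop
 endfacet
 facet normal 0.475 0.360 0.803
  outer loop
   vertex 3.4 2.4 4.0
   vertex 4.6 2.6 3.2
   vertex 3.2 4.0 3.4
  endloop
 endfacet
 facet normal -0.738 0.660 0.142
  outer loop
   vertex 1.0 1.8 2.2
   vertex 0.4 1.0 2.8
   vertex 3.2 4.0 3.4
  endloop
 endfacet
 facet normal -0.207 -0.483 -0.851
  outer loop
   vertex 1.0 1.8 2.2
   vertex 4.4 1.4 1.6
   vertex 0.4 1.0 2.8
  endloop
 endfacet
 facet normal -0.084 0.541 -0.837
  outer loop
   vertex 1.0 1.8 2.2
   vertex 3.2 4.0 3.4
   vertex 4.4 1.4 1.6
  endloop
 endfacet
 facet normal 0.861 -0.453 0.232
  outer loop
   vertex 3.6 0.8 3.4
   vertex 4.4 1.4 1.6
   vertex 4.6 2.6 3.2
  endloop
 endfacet
 facet normal 0.566 -0.226 0.793
  outer loop
   vertex 3.6 0.8 3.4
   vertex 4.6 2.6 3.2
   vertex 3.4 2.4 4.0
  endloop
 endfacet
 facet normal 0.000 -0.949 -0.316
  outer loop
   vertex 3.6 0.8 3.4
   vertex 0.4 1.0 2.8
   vertex 4.4 1.4 1.6
  endloop
 endfacet
 facet normal -0.194 -0.366 0.910
  outer loop
   vertex 3.6 0.8 3.4
   vertex 3.4 2.4 4.0
   vertex 0.4 1.0 2.8
  endloop
 endfacet
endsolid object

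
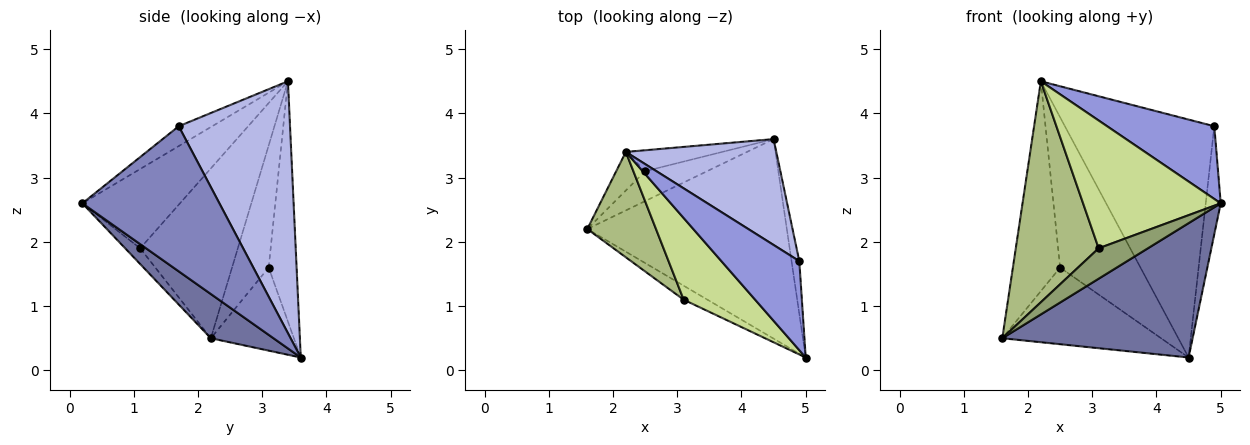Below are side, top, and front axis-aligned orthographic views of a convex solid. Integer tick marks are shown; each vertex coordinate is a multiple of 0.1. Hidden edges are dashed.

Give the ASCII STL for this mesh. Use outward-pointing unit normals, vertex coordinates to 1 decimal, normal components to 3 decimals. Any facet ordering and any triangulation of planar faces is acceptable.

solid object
 facet normal 0.181 -0.549 -0.816
  outer loop
   vertex 4.5 3.6 0.2
   vertex 5.0 0.2 2.6
   vertex 1.6 2.2 0.5
  endloop
 endfacet
 facet normal 0.993 0.109 -0.053
  outer loop
   vertex 4.9 1.7 3.8
   vertex 5.0 0.2 2.6
   vertex 4.5 3.6 0.2
  endloop
 endfacet
 facet normal -0.194 -0.621 0.760
  outer loop
   vertex 4.9 1.7 3.8
   vertex 2.2 3.4 4.5
   vertex 5.0 0.2 2.6
  endloop
 endfacet
 facet normal 0.563 0.755 0.336
  outer loop
   vertex 4.9 1.7 3.8
   vertex 4.5 3.6 0.2
   vertex 2.2 3.4 4.5
  endloop
 endfacet
 facet normal -0.267 -0.876 -0.403
  outer loop
   vertex 3.1 1.1 1.9
   vertex 1.6 2.2 0.5
   vertex 5.0 0.2 2.6
  endloop
 endfacet
 facet normal -0.729 -0.618 0.295
  outer loop
   vertex 3.1 1.1 1.9
   vertex 2.2 3.4 4.5
   vertex 1.6 2.2 0.5
  endloop
 endfacet
 facet normal -0.513 -0.723 0.462
  outer loop
   vertex 3.1 1.1 1.9
   vertex 5.0 0.2 2.6
   vertex 2.2 3.4 4.5
  endloop
 endfacet
 facet normal -0.438 0.837 -0.327
  outer loop
   vertex 2.5 3.1 1.6
   vertex 4.5 3.6 0.2
   vertex 1.6 2.2 0.5
  endloop
 endfacet
 facet normal -0.606 0.782 -0.144
  outer loop
   vertex 2.5 3.1 1.6
   vertex 1.6 2.2 0.5
   vertex 2.2 3.4 4.5
  endloop
 endfacet
 facet normal -0.326 0.936 -0.131
  outer loop
   vertex 2.5 3.1 1.6
   vertex 2.2 3.4 4.5
   vertex 4.5 3.6 0.2
  endloop
 endfacet
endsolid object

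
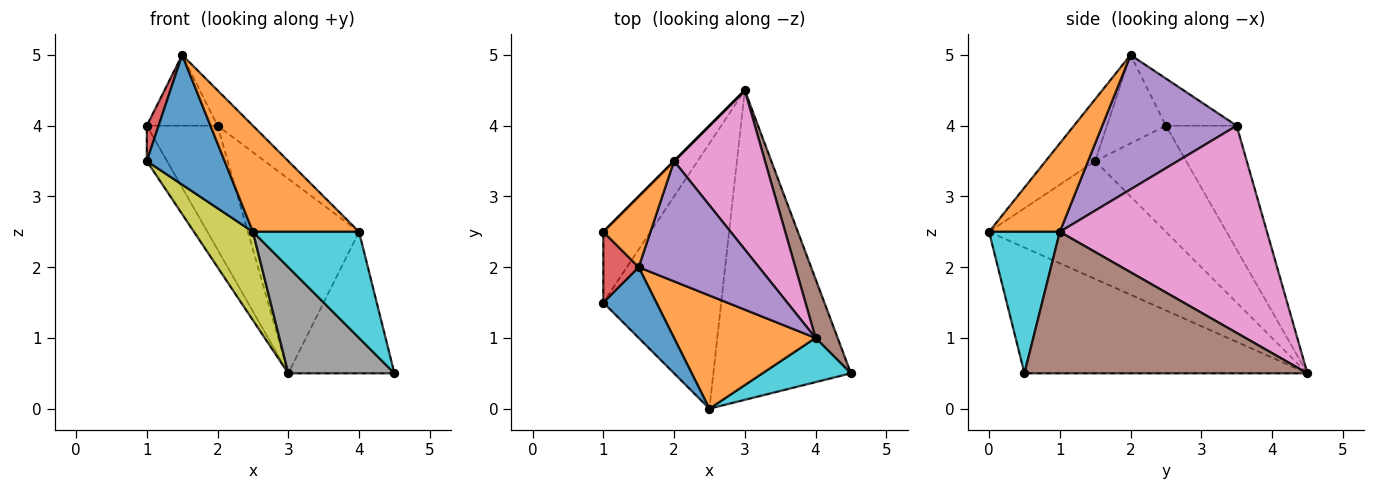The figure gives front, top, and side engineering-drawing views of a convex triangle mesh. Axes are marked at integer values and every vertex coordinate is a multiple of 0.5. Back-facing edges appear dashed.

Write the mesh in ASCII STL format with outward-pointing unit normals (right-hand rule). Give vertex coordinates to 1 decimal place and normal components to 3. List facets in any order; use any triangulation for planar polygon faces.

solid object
 facet normal -0.707 0.707 0.000
  outer loop
   vertex 2.0 3.5 4.0
   vertex 3.0 4.5 0.5
   vertex 1.0 2.5 4.0
  endloop
 endfacet
 facet normal -0.577 0.577 0.577
  outer loop
   vertex 2.0 3.5 4.0
   vertex 1.0 2.5 4.0
   vertex 1.5 2.0 5.0
  endloop
 endfacet
 facet normal -0.896 0.199 -0.398
  outer loop
   vertex 1.0 1.5 3.5
   vertex 1.0 2.5 4.0
   vertex 3.0 4.5 0.5
  endloop
 endfacet
 facet normal -0.913 -0.183 0.365
  outer loop
   vertex 1.0 1.5 3.5
   vertex 1.5 2.0 5.0
   vertex 1.0 2.5 4.0
  endloop
 endfacet
 facet normal 0.731 0.192 0.654
  outer loop
   vertex 4.0 1.0 2.5
   vertex 2.0 3.5 4.0
   vertex 1.5 2.0 5.0
  endloop
 endfacet
 facet normal 0.926 0.347 0.145
  outer loop
   vertex 4.0 1.0 2.5
   vertex 4.5 0.5 0.5
   vertex 3.0 4.5 0.5
  endloop
 endfacet
 facet normal 0.822 0.441 0.361
  outer loop
   vertex 4.0 1.0 2.5
   vertex 3.0 4.5 0.5
   vertex 2.0 3.5 4.0
  endloop
 endfacet
 facet normal -0.654 -0.245 -0.715
  outer loop
   vertex 2.5 0.0 2.5
   vertex 3.0 4.5 0.5
   vertex 4.5 0.5 0.5
  endloop
 endfacet
 facet normal -0.688 -0.229 -0.688
  outer loop
   vertex 2.5 0.0 2.5
   vertex 1.0 1.5 3.5
   vertex 3.0 4.5 0.5
  endloop
 endfacet
 facet normal 0.524 -0.786 0.328
  outer loop
   vertex 2.5 0.0 2.5
   vertex 4.5 0.5 0.5
   vertex 4.0 1.0 2.5
  endloop
 endfacet
 facet normal -0.488 -0.766 0.418
  outer loop
   vertex 2.5 0.0 2.5
   vertex 1.5 2.0 5.0
   vertex 1.0 1.5 3.5
  endloop
 endfacet
 facet normal 0.415 -0.622 0.664
  outer loop
   vertex 2.5 0.0 2.5
   vertex 4.0 1.0 2.5
   vertex 1.5 2.0 5.0
  endloop
 endfacet
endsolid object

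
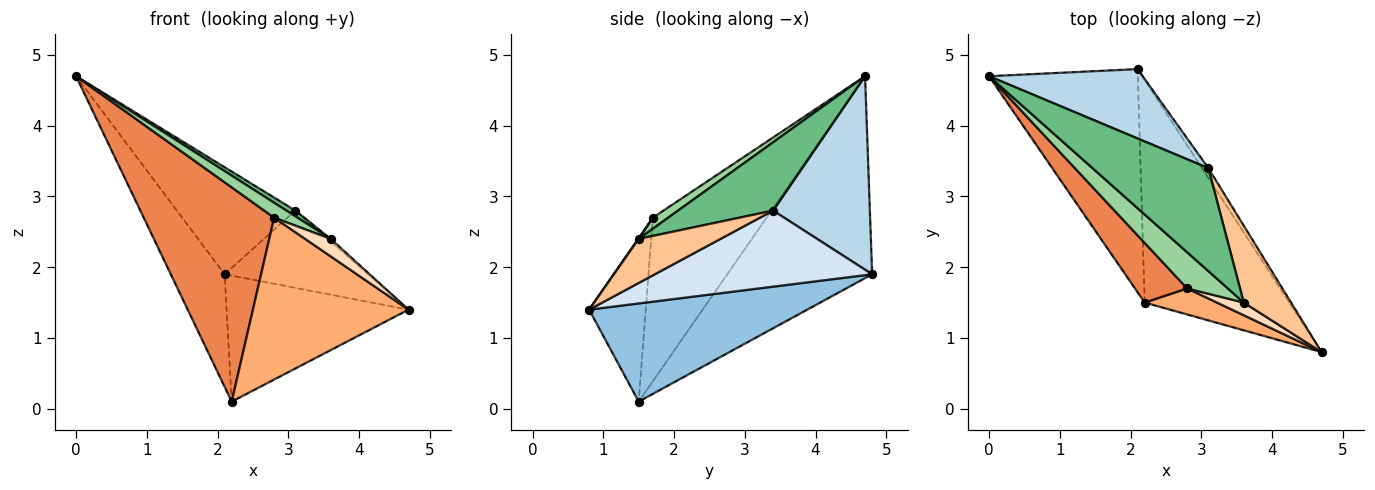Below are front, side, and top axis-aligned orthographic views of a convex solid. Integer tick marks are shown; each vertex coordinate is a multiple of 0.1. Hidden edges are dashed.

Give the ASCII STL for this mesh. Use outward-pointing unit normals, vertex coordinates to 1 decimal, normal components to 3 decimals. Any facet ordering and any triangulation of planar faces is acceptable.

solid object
 facet normal -0.771 0.287 -0.568
  outer loop
   vertex 2.2 1.5 0.1
   vertex 0.0 4.7 4.7
   vertex 2.1 4.8 1.9
  endloop
 endfacet
 facet normal 0.508 0.424 -0.749
  outer loop
   vertex 2.2 1.5 0.1
   vertex 2.1 4.8 1.9
   vertex 4.7 0.8 1.4
  endloop
 endfacet
 facet normal 0.565 0.692 0.449
  outer loop
   vertex 3.1 3.4 2.8
   vertex 2.1 4.8 1.9
   vertex 0.0 4.7 4.7
  endloop
 endfacet
 facet normal 0.832 0.550 -0.070
  outer loop
   vertex 3.1 3.4 2.8
   vertex 4.7 0.8 1.4
   vertex 2.1 4.8 1.9
  endloop
 endfacet
 facet normal -0.644 -0.737 0.205
  outer loop
   vertex 2.8 1.7 2.7
   vertex 0.0 4.7 4.7
   vertex 2.2 1.5 0.1
  endloop
 endfacet
 facet normal -0.338 -0.929 0.149
  outer loop
   vertex 2.8 1.7 2.7
   vertex 2.2 1.5 0.1
   vertex 4.7 0.8 1.4
  endloop
 endfacet
 facet normal 0.681 0.025 0.732
  outer loop
   vertex 3.6 1.5 2.4
   vertex 4.7 0.8 1.4
   vertex 3.1 3.4 2.8
  endloop
 endfacet
 facet normal 0.017 -0.810 0.586
  outer loop
   vertex 3.6 1.5 2.4
   vertex 2.8 1.7 2.7
   vertex 4.7 0.8 1.4
  endloop
 endfacet
 facet normal 0.507 -0.048 0.860
  outer loop
   vertex 3.6 1.5 2.4
   vertex 3.1 3.4 2.8
   vertex 0.0 4.7 4.7
  endloop
 endfacet
 facet normal 0.244 -0.370 0.896
  outer loop
   vertex 3.6 1.5 2.4
   vertex 0.0 4.7 4.7
   vertex 2.8 1.7 2.7
  endloop
 endfacet
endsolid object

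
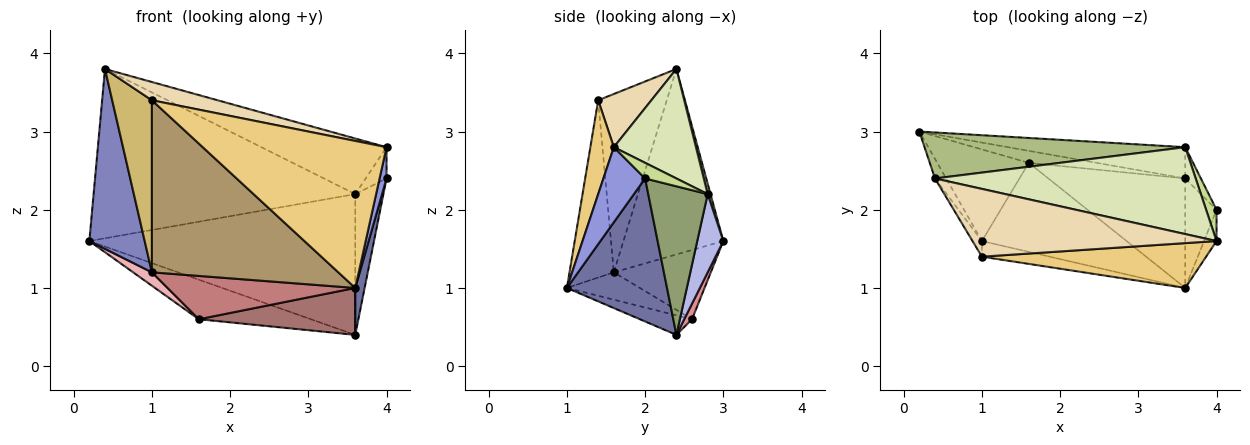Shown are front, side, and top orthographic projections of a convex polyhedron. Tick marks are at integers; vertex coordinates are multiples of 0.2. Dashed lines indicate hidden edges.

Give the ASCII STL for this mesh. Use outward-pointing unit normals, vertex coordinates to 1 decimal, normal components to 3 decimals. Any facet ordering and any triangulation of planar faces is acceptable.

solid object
 facet normal 0.973 -0.091 -0.213
  outer loop
   vertex 3.6 2.4 0.4
   vertex 4.0 2.0 2.4
   vertex 3.6 1.0 1.0
  endloop
 endfacet
 facet normal -0.873 -0.484 -0.053
  outer loop
   vertex 1.0 1.6 1.2
   vertex 0.4 2.4 3.8
   vertex 0.2 3.0 1.6
  endloop
 endfacet
 facet normal 0.973 -0.162 -0.162
  outer loop
   vertex 4.0 1.6 2.8
   vertex 3.6 1.0 1.0
   vertex 4.0 2.0 2.4
  endloop
 endfacet
 facet normal 0.095 0.972 -0.216
  outer loop
   vertex 3.6 2.8 2.2
   vertex 3.6 2.4 0.4
   vertex 0.2 3.0 1.6
  endloop
 endfacet
 facet normal 0.900 0.426 -0.095
  outer loop
   vertex 3.6 2.8 2.2
   vertex 4.0 2.0 2.4
   vertex 3.6 2.4 0.4
  endloop
 endfacet
 facet normal 0.010 0.965 0.262
  outer loop
   vertex 3.6 2.8 2.2
   vertex 0.2 3.0 1.6
   vertex 0.4 2.4 3.8
  endloop
 endfacet
 facet normal 0.728 0.485 0.485
  outer loop
   vertex 3.6 2.8 2.2
   vertex 4.0 1.6 2.8
   vertex 4.0 2.0 2.4
  endloop
 endfacet
 facet normal 0.334 0.508 0.794
  outer loop
   vertex 3.6 2.8 2.2
   vertex 0.4 2.4 3.8
   vertex 4.0 1.6 2.8
  endloop
 endfacet
 facet normal -0.230 -0.969 -0.088
  outer loop
   vertex 1.0 1.4 3.4
   vertex 1.0 1.6 1.2
   vertex 3.6 1.0 1.0
  endloop
 endfacet
 facet normal -0.865 -0.501 -0.046
  outer loop
   vertex 1.0 1.4 3.4
   vertex 0.4 2.4 3.8
   vertex 1.0 1.6 1.2
  endloop
 endfacet
 facet normal 0.121 -0.949 0.290
  outer loop
   vertex 1.0 1.4 3.4
   vertex 3.6 1.0 1.0
   vertex 4.0 1.6 2.8
  endloop
 endfacet
 facet normal 0.206 -0.254 0.945
  outer loop
   vertex 1.0 1.4 3.4
   vertex 4.0 1.6 2.8
   vertex 0.4 2.4 3.8
  endloop
 endfacet
 facet normal -0.130 -0.391 -0.911
  outer loop
   vertex 1.6 2.6 0.6
   vertex 3.6 2.4 0.4
   vertex 3.6 1.0 1.0
  endloop
 endfacet
 facet normal -0.168 -0.431 -0.886
  outer loop
   vertex 1.6 2.6 0.6
   vertex 3.6 1.0 1.0
   vertex 1.0 1.6 1.2
  endloop
 endfacet
 facet normal 0.067 0.955 -0.289
  outer loop
   vertex 1.6 2.6 0.6
   vertex 0.2 3.0 1.6
   vertex 3.6 2.4 0.4
  endloop
 endfacet
 facet normal -0.599 -0.116 -0.792
  outer loop
   vertex 1.6 2.6 0.6
   vertex 1.0 1.6 1.2
   vertex 0.2 3.0 1.6
  endloop
 endfacet
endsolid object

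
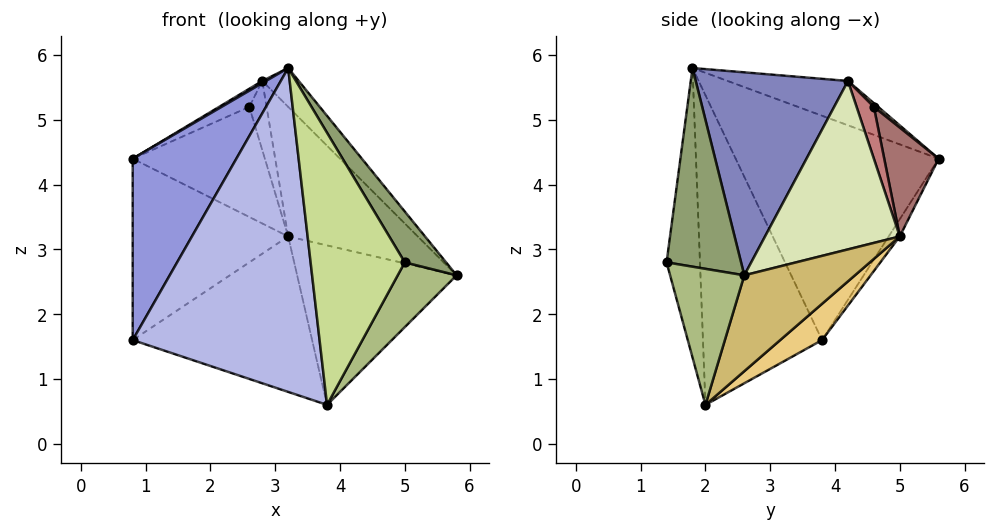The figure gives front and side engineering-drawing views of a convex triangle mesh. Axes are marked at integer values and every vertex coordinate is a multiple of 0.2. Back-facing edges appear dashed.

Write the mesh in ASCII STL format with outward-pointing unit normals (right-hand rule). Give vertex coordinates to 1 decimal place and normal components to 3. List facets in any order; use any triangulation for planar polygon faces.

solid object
 facet normal -0.523 -0.016 0.852
  outer loop
   vertex 2.8 4.2 5.6
   vertex 0.8 5.6 4.4
   vertex 3.2 1.8 5.8
  endloop
 endfacet
 facet normal 0.742 0.178 0.647
  outer loop
   vertex 2.8 4.2 5.6
   vertex 3.2 1.8 5.8
   vertex 5.8 2.6 2.6
  endloop
 endfacet
 facet normal -0.855 -0.437 0.281
  outer loop
   vertex 0.8 3.8 1.6
   vertex 3.2 1.8 5.8
   vertex 0.8 5.6 4.4
  endloop
 endfacet
 facet normal -0.535 -0.840 -0.094
  outer loop
   vertex 0.8 3.8 1.6
   vertex 3.8 2.0 0.6
   vertex 3.2 1.8 5.8
  endloop
 endfacet
 facet normal 0.753 -0.418 0.508
  outer loop
   vertex 5.0 1.4 2.8
   vertex 5.8 2.6 2.6
   vertex 3.2 1.8 5.8
  endloop
 endfacet
 facet normal 0.673 -0.534 -0.512
  outer loop
   vertex 5.0 1.4 2.8
   vertex 3.8 2.0 0.6
   vertex 5.8 2.6 2.6
  endloop
 endfacet
 facet normal -0.333 -0.940 -0.075
  outer loop
   vertex 5.0 1.4 2.8
   vertex 3.2 1.8 5.8
   vertex 3.8 2.0 0.6
  endloop
 endfacet
 facet normal 0.680 0.654 0.331
  outer loop
   vertex 3.2 5.0 3.2
   vertex 2.8 4.2 5.6
   vertex 5.8 2.6 2.6
  endloop
 endfacet
 facet normal -0.060 0.840 -0.540
  outer loop
   vertex 3.2 5.0 3.2
   vertex 0.8 3.8 1.6
   vertex 0.8 5.6 4.4
  endloop
 endfacet
 facet normal 0.442 0.636 -0.632
  outer loop
   vertex 3.2 5.0 3.2
   vertex 5.8 2.6 2.6
   vertex 3.8 2.0 0.6
  endloop
 endfacet
 facet normal 0.155 0.665 -0.731
  outer loop
   vertex 3.2 5.0 3.2
   vertex 3.8 2.0 0.6
   vertex 0.8 3.8 1.6
  endloop
 endfacet
 facet normal 0.104 0.729 0.677
  outer loop
   vertex 2.6 4.6 5.2
   vertex 0.8 5.6 4.4
   vertex 2.8 4.2 5.6
  endloop
 endfacet
 facet normal 0.365 0.886 0.287
  outer loop
   vertex 2.6 4.6 5.2
   vertex 3.2 5.0 3.2
   vertex 0.8 5.6 4.4
  endloop
 endfacet
 facet normal 0.667 0.667 0.333
  outer loop
   vertex 2.6 4.6 5.2
   vertex 2.8 4.2 5.6
   vertex 3.2 5.0 3.2
  endloop
 endfacet
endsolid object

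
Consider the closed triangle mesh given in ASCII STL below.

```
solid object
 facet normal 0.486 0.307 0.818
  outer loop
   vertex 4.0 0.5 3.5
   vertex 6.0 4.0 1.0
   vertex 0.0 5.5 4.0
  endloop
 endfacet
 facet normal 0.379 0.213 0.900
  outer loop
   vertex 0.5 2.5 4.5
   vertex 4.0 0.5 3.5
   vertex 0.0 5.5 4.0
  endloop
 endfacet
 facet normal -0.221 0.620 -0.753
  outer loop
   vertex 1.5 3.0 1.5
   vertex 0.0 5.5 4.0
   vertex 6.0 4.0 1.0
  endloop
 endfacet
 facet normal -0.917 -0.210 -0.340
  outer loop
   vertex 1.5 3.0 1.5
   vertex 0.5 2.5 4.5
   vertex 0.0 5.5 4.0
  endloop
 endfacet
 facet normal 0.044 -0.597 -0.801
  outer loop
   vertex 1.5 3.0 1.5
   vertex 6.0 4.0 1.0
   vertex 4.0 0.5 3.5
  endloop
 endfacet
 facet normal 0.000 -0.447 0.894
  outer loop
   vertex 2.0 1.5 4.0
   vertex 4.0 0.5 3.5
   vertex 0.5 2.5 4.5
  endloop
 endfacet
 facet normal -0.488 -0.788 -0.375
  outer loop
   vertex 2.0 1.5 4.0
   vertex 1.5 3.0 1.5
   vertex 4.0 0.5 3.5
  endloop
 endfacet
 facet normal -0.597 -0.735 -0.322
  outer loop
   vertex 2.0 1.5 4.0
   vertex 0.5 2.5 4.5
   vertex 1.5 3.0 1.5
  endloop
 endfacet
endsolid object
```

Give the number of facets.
8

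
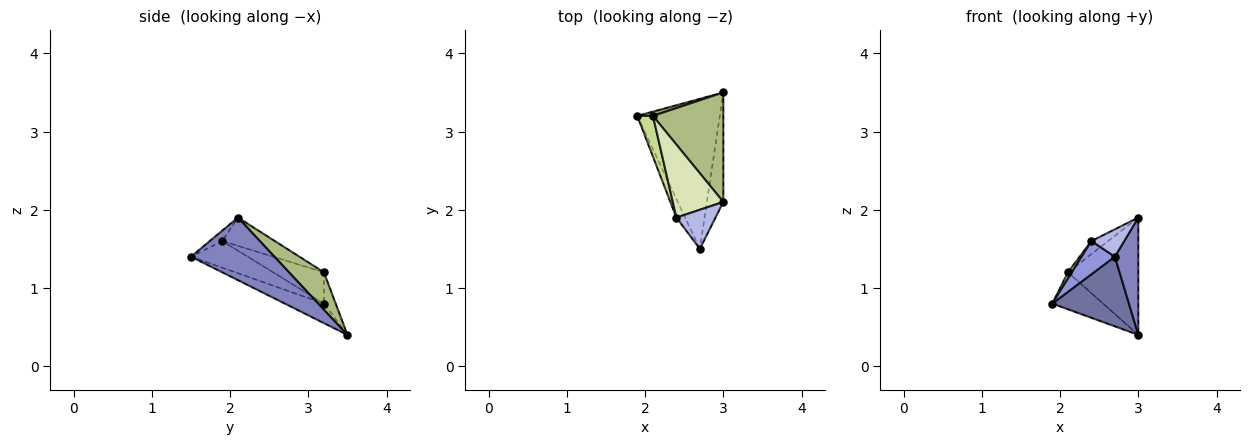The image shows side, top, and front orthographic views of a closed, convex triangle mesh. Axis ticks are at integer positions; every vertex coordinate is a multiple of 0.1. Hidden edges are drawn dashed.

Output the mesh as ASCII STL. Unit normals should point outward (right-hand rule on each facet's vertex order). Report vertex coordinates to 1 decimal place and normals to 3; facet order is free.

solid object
 facet normal -0.210 -0.412 -0.887
  outer loop
   vertex 2.7 1.5 1.4
   vertex 1.9 3.2 0.8
   vertex 3.0 3.5 0.4
  endloop
 endfacet
 facet normal 0.933 -0.262 -0.245
  outer loop
   vertex 3.0 2.1 1.9
   vertex 2.7 1.5 1.4
   vertex 3.0 3.5 0.4
  endloop
 endfacet
 facet normal -0.830 -0.487 -0.272
  outer loop
   vertex 2.4 1.9 1.6
   vertex 1.9 3.2 0.8
   vertex 2.7 1.5 1.4
  endloop
 endfacet
 facet normal -0.213 -0.560 0.800
  outer loop
   vertex 2.4 1.9 1.6
   vertex 2.7 1.5 1.4
   vertex 3.0 2.1 1.9
  endloop
 endfacet
 facet normal -0.223 0.968 0.112
  outer loop
   vertex 2.1 3.2 1.2
   vertex 3.0 3.5 0.4
   vertex 1.9 3.2 0.8
  endloop
 endfacet
 facet normal 0.341 0.687 0.641
  outer loop
   vertex 2.1 3.2 1.2
   vertex 3.0 2.1 1.9
   vertex 3.0 3.5 0.4
  endloop
 endfacet
 facet normal -0.892 -0.069 0.446
  outer loop
   vertex 2.1 3.2 1.2
   vertex 1.9 3.2 0.8
   vertex 2.4 1.9 1.6
  endloop
 endfacet
 facet normal -0.482 0.154 0.862
  outer loop
   vertex 2.1 3.2 1.2
   vertex 2.4 1.9 1.6
   vertex 3.0 2.1 1.9
  endloop
 endfacet
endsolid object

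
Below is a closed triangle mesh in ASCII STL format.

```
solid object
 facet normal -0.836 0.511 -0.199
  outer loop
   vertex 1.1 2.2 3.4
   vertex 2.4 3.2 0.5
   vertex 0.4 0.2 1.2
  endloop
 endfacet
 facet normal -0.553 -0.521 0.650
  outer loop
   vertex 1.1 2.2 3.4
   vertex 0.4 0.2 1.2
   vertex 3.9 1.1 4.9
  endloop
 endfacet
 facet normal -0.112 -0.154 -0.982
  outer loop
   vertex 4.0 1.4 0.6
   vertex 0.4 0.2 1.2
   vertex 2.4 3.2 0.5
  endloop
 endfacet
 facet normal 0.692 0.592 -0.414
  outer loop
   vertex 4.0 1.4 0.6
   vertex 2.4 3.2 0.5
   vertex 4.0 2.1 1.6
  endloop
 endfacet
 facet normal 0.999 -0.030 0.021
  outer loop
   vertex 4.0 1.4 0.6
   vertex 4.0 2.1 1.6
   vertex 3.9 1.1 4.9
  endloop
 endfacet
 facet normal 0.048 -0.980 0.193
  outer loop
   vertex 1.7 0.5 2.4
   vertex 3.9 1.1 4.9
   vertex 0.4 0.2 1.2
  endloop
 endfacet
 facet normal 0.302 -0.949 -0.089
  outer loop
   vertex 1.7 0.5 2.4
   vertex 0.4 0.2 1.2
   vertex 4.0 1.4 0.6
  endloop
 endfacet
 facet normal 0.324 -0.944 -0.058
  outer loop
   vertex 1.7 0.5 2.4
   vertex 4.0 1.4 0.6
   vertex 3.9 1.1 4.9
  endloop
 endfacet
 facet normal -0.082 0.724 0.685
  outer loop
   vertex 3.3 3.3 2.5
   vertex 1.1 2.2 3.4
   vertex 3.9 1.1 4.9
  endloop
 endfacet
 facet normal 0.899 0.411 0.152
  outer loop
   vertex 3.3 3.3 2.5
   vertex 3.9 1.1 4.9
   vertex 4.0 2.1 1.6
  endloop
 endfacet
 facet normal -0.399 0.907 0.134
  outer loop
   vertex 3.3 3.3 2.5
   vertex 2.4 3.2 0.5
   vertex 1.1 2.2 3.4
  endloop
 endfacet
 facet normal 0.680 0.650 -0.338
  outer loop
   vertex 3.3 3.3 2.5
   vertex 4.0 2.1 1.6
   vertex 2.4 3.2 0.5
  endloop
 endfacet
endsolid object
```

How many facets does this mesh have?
12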